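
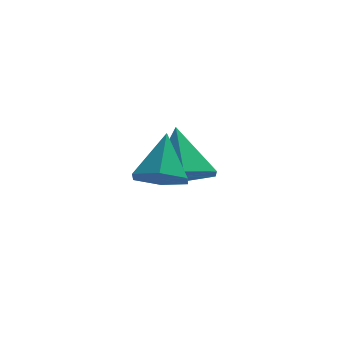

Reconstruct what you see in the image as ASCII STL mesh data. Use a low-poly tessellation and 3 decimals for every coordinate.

solid 
facet normal 0.121 -0.543 -0.831
outer loop
vertex 3.182 1.542 -3.001
vertex 2.232 1.915 -3.383
vertex 3.155 2.452 -3.6
endloop
endfacet
facet normal 0.831 0.323 0.454
outer loop
vertex 3.182 1.542 -3.001
vertex 3.155 2.452 -3.6
vertex 2.008 2.925 -1.837
endloop
endfacet
facet normal 0.121 -0.543 -0.831
outer loop
vertex 3.155 2.452 -3.6
vertex 2.232 1.915 -3.383
vertex 2.205 2.825 -3.982
endloop
endfacet
facet normal 0.369 0.929 -0.009
outer loop
vertex 3.155 2.452 -3.6
vertex 2.205 2.825 -3.982
vertex 2.008 2.925 -1.837
endloop
endfacet
facet normal 0.121 -0.543 -0.831
outer loop
vertex 2.205 2.825 -3.982
vertex 2.232 1.915 -3.383
vertex 1.282 2.288 -3.765
endloop
endfacet
facet normal -0.516 0.852 -0.087
outer loop
vertex 2.205 2.825 -3.982
vertex 1.282 2.288 -3.765
vertex 2.008 2.925 -1.837
endloop
endfacet
facet normal 0.120 -0.544 -0.830
outer loop
vertex 1.282 2.288 -3.765
vertex 2.232 1.915 -3.383
vertex 1.309 1.378 -3.165
endloop
endfacet
facet normal -0.940 0.169 0.298
outer loop
vertex 1.282 2.288 -3.765
vertex 1.309 1.378 -3.165
vertex 2.008 2.925 -1.837
endloop
endfacet
facet normal 0.120 -0.544 -0.830
outer loop
vertex 1.309 1.378 -3.165
vertex 2.232 1.915 -3.383
vertex 2.259 1.005 -2.783
endloop
endfacet
facet normal -0.478 -0.438 0.762
outer loop
vertex 1.309 1.378 -3.165
vertex 2.259 1.005 -2.783
vertex 2.008 2.925 -1.837
endloop
endfacet
facet normal 0.120 -0.544 -0.830
outer loop
vertex 2.259 1.005 -2.783
vertex 2.232 1.915 -3.383
vertex 3.182 1.542 -3.001
endloop
endfacet
facet normal 0.408 -0.360 0.839
outer loop
vertex 2.259 1.005 -2.783
vertex 3.182 1.542 -3.001
vertex 2.008 2.925 -1.837
endloop
endfacet
facet normal -0.095 -0.605 -0.790
outer loop
vertex 2.396 -1.387 -1.984
vertex 1.663 -1.006 -2.188
vertex 2.397 -0.712 -2.501
endloop
endfacet
facet normal 0.947 0.195 0.257
outer loop
vertex 2.396 -1.387 -1.984
vertex 2.397 -0.712 -2.501
vertex 1.817 -0.014 -0.892
endloop
endfacet
facet normal -0.095 -0.605 -0.790
outer loop
vertex 2.397 -0.712 -2.501
vertex 1.663 -1.006 -2.188
vertex 1.665 -0.331 -2.705
endloop
endfacet
facet normal 0.494 0.848 -0.190
outer loop
vertex 2.397 -0.712 -2.501
vertex 1.665 -0.331 -2.705
vertex 1.817 -0.014 -0.892
endloop
endfacet
facet normal -0.093 -0.605 -0.791
outer loop
vertex 1.665 -0.331 -2.705
vertex 1.663 -1.006 -2.188
vertex 0.931 -0.626 -2.393
endloop
endfacet
facet normal -0.415 0.902 -0.123
outer loop
vertex 1.665 -0.331 -2.705
vertex 0.931 -0.626 -2.393
vertex 1.817 -0.014 -0.892
endloop
endfacet
facet normal -0.093 -0.605 -0.791
outer loop
vertex 0.931 -0.626 -2.393
vertex 1.663 -1.006 -2.188
vertex 0.93 -1.301 -1.876
endloop
endfacet
facet normal -0.870 0.301 0.391
outer loop
vertex 0.931 -0.626 -2.393
vertex 0.93 -1.301 -1.876
vertex 1.817 -0.014 -0.892
endloop
endfacet
facet normal -0.093 -0.605 -0.791
outer loop
vertex 0.93 -1.301 -1.876
vertex 1.663 -1.006 -2.188
vertex 1.662 -1.681 -1.671
endloop
endfacet
facet normal -0.418 -0.353 0.837
outer loop
vertex 0.93 -1.301 -1.876
vertex 1.662 -1.681 -1.671
vertex 1.817 -0.014 -0.892
endloop
endfacet
facet normal -0.095 -0.605 -0.790
outer loop
vertex 1.662 -1.681 -1.671
vertex 1.663 -1.006 -2.188
vertex 2.396 -1.387 -1.984
endloop
endfacet
facet normal 0.491 -0.406 0.771
outer loop
vertex 1.662 -1.681 -1.671
vertex 2.396 -1.387 -1.984
vertex 1.817 -0.014 -0.892
endloop
endfacet

endsolid


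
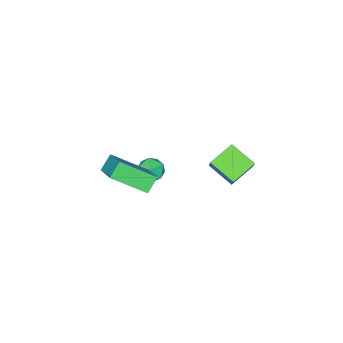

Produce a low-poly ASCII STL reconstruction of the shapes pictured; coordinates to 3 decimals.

solid 
facet normal -0.084 0.313 0.946
outer loop
vertex 1.157 2.18 -0.399
vertex 1.423 1.547 -0.166
vertex 1.872 2.099 -0.309
endloop
endfacet
facet normal 0.034 0.862 0.505
outer loop
vertex 1.157 2.18 -0.399
vertex 1.872 2.099 -0.309
vertex 1.618 2.45 -0.891
endloop
endfacet
facet normal -0.489 0.872 0.020
outer loop
vertex 1.157 2.18 -0.399
vertex 1.618 2.45 -0.891
vertex 1.012 2.115 -1.107
endloop
endfacet
facet normal -0.930 0.330 0.160
outer loop
vertex 1.157 2.18 -0.399
vertex 1.012 2.115 -1.107
vertex 0.891 1.557 -0.659
endloop
endfacet
facet normal -0.680 -0.016 0.733
outer loop
vertex 1.157 2.18 -0.399
vertex 0.891 1.557 -0.659
vertex 1.423 1.547 -0.166
endloop
endfacet
facet normal 0.650 0.742 0.164
outer loop
vertex 1.618 2.45 -0.891
vertex 1.872 2.099 -0.309
vertex 2.169 1.983 -0.961
endloop
endfacet
facet normal 0.458 -0.146 0.877
outer loop
vertex 1.872 2.099 -0.309
vertex 1.423 1.547 -0.166
vertex 2.048 1.425 -0.513
endloop
endfacet
facet normal -0.507 -0.678 0.533
outer loop
vertex 1.423 1.547 -0.166
vertex 0.891 1.557 -0.659
vertex 1.442 1.09 -0.729
endloop
endfacet
facet normal -0.911 -0.119 -0.394
outer loop
vertex 0.891 1.557 -0.659
vertex 1.012 2.115 -1.107
vertex 1.188 1.441 -1.311
endloop
endfacet
facet normal -0.197 0.758 -0.622
outer loop
vertex 1.012 2.115 -1.107
vertex 1.618 2.45 -0.891
vertex 1.637 1.993 -1.454
endloop
endfacet
facet normal 0.930 -0.330 -0.160
outer loop
vertex 1.903 1.36 -1.221
vertex 2.169 1.983 -0.961
vertex 2.048 1.425 -0.513
endloop
endfacet
facet normal 0.489 -0.872 -0.020
outer loop
vertex 1.903 1.36 -1.221
vertex 2.048 1.425 -0.513
vertex 1.442 1.09 -0.729
endloop
endfacet
facet normal -0.034 -0.862 -0.505
outer loop
vertex 1.903 1.36 -1.221
vertex 1.442 1.09 -0.729
vertex 1.188 1.441 -1.311
endloop
endfacet
facet normal 0.084 -0.313 -0.946
outer loop
vertex 1.903 1.36 -1.221
vertex 1.188 1.441 -1.311
vertex 1.637 1.993 -1.454
endloop
endfacet
facet normal 0.680 0.016 -0.733
outer loop
vertex 1.903 1.36 -1.221
vertex 1.637 1.993 -1.454
vertex 2.169 1.983 -0.961
endloop
endfacet
facet normal 0.911 0.119 0.394
outer loop
vertex 2.048 1.425 -0.513
vertex 2.169 1.983 -0.961
vertex 1.872 2.099 -0.309
endloop
endfacet
facet normal 0.197 -0.758 0.622
outer loop
vertex 1.442 1.09 -0.729
vertex 2.048 1.425 -0.513
vertex 1.423 1.547 -0.166
endloop
endfacet
facet normal -0.650 -0.742 -0.164
outer loop
vertex 1.188 1.441 -1.311
vertex 1.442 1.09 -0.729
vertex 0.891 1.557 -0.659
endloop
endfacet
facet normal -0.458 0.146 -0.877
outer loop
vertex 1.637 1.993 -1.454
vertex 1.188 1.441 -1.311
vertex 1.012 2.115 -1.107
endloop
endfacet
facet normal 0.507 0.678 -0.533
outer loop
vertex 2.169 1.983 -0.961
vertex 1.637 1.993 -1.454
vertex 1.618 2.45 -0.891
endloop
endfacet
facet normal -0.738 -0.063 0.672
outer loop
vertex 3.221 0.957 1.031
vertex 3.926 2.233 1.925
vertex 2.21 2.21 0.04
endloop
endfacet
facet normal -0.412 -0.746 -0.523
outer loop
vertex 2.874 2.267 -0.565
vertex 3.221 0.957 1.031
vertex 2.21 2.21 0.04
endloop
endfacet
facet normal -0.738 -0.063 0.672
outer loop
vertex 2.21 2.21 0.04
vertex 3.926 2.233 1.925
vertex 2.915 3.486 0.934
endloop
endfacet
facet normal -0.535 0.663 -0.524
outer loop
vertex 2.915 3.486 0.934
vertex 2.874 2.267 -0.565
vertex 2.21 2.21 0.04
endloop
endfacet
facet normal 0.535 -0.663 0.524
outer loop
vertex 3.221 0.957 1.031
vertex 4.59 2.29 1.32
vertex 3.926 2.233 1.925
endloop
endfacet
facet normal -0.412 -0.746 -0.523
outer loop
vertex 3.885 1.014 0.426
vertex 3.221 0.957 1.031
vertex 2.874 2.267 -0.565
endloop
endfacet
facet normal 0.535 -0.663 0.524
outer loop
vertex 3.885 1.014 0.426
vertex 4.59 2.29 1.32
vertex 3.221 0.957 1.031
endloop
endfacet
facet normal 0.412 0.746 0.523
outer loop
vertex 3.926 2.233 1.925
vertex 4.59 2.29 1.32
vertex 2.915 3.486 0.934
endloop
endfacet
facet normal -0.535 0.663 -0.524
outer loop
vertex 3.579 3.543 0.329
vertex 2.874 2.267 -0.565
vertex 2.915 3.486 0.934
endloop
endfacet
facet normal 0.412 0.746 0.523
outer loop
vertex 2.915 3.486 0.934
vertex 4.59 2.29 1.32
vertex 3.579 3.543 0.329
endloop
endfacet
facet normal 0.738 0.063 -0.672
outer loop
vertex 3.579 3.543 0.329
vertex 3.885 1.014 0.426
vertex 2.874 2.267 -0.565
endloop
endfacet
facet normal 0.738 0.063 -0.672
outer loop
vertex 4.59 2.29 1.32
vertex 3.885 1.014 0.426
vertex 3.579 3.543 0.329
endloop
endfacet
facet normal -0.377 -0.428 -0.821
outer loop
vertex -2.707 2.707 -1.648
vertex -2.814 4.009 -2.278
vertex -1.424 2.564 -2.163
endloop
endfacet
facet normal 0.074 -0.898 0.434
outer loop
vertex -1.066 2.971 -1.382
vertex -2.707 2.707 -1.648
vertex -1.424 2.564 -2.163
endloop
endfacet
facet normal -0.377 -0.428 -0.822
outer loop
vertex -1.424 2.564 -2.163
vertex -2.814 4.009 -2.278
vertex -1.531 3.866 -2.792
endloop
endfacet
facet normal 0.923 -0.103 -0.370
outer loop
vertex -1.531 3.866 -2.792
vertex -1.066 2.971 -1.382
vertex -1.424 2.564 -2.163
endloop
endfacet
facet normal -0.923 0.103 0.370
outer loop
vertex -2.707 2.707 -1.648
vertex -2.456 4.416 -1.497
vertex -2.814 4.009 -2.278
endloop
endfacet
facet normal 0.074 -0.898 0.434
outer loop
vertex -2.349 3.114 -0.868
vertex -2.707 2.707 -1.648
vertex -1.066 2.971 -1.382
endloop
endfacet
facet normal -0.923 0.103 0.370
outer loop
vertex -2.349 3.114 -0.868
vertex -2.456 4.416 -1.497
vertex -2.707 2.707 -1.648
endloop
endfacet
facet normal -0.074 0.898 -0.434
outer loop
vertex -2.814 4.009 -2.278
vertex -2.456 4.416 -1.497
vertex -1.531 3.866 -2.792
endloop
endfacet
facet normal 0.923 -0.103 -0.370
outer loop
vertex -1.173 4.273 -2.012
vertex -1.066 2.971 -1.382
vertex -1.531 3.866 -2.792
endloop
endfacet
facet normal -0.074 0.898 -0.434
outer loop
vertex -1.531 3.866 -2.792
vertex -2.456 4.416 -1.497
vertex -1.173 4.273 -2.012
endloop
endfacet
facet normal 0.377 0.428 0.821
outer loop
vertex -1.173 4.273 -2.012
vertex -2.349 3.114 -0.868
vertex -1.066 2.971 -1.382
endloop
endfacet
facet normal 0.377 0.428 0.821
outer loop
vertex -2.456 4.416 -1.497
vertex -2.349 3.114 -0.868
vertex -1.173 4.273 -2.012
endloop
endfacet

endsolid


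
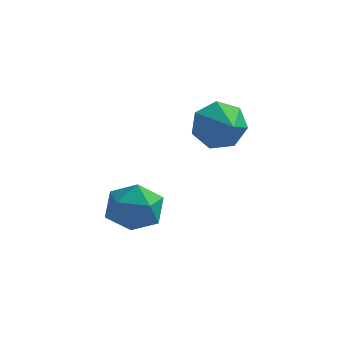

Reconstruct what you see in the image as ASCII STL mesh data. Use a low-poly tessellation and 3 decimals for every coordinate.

solid 
facet normal -0.605 0.726 -0.328
outer loop
vertex 0.815 0.953 -1.973
vertex 0.311 0.923 -1.11
vertex 1.107 1.479 -1.348
endloop
endfacet
facet normal 0.940 -0.169 -0.297
outer loop
vertex 0.815 0.953 -1.973
vertex 1.107 1.479 -1.348
vertex 1.049 0.037 -0.71
endloop
endfacet
facet normal -0.605 0.725 -0.328
outer loop
vertex 1.107 1.479 -1.348
vertex 0.311 0.923 -1.11
vertex 0.799 1.586 -0.544
endloop
endfacet
facet normal 0.933 0.114 0.342
outer loop
vertex 1.107 1.479 -1.348
vertex 0.799 1.586 -0.544
vertex 1.049 0.037 -0.71
endloop
endfacet
facet normal -0.605 0.725 -0.328
outer loop
vertex 0.799 1.586 -0.544
vertex 0.311 0.923 -1.11
vertex 0.124 1.194 -0.166
endloop
endfacet
facet normal 0.494 -0.013 0.869
outer loop
vertex 0.799 1.586 -0.544
vertex 0.124 1.194 -0.166
vertex 1.049 0.037 -0.71
endloop
endfacet
facet normal -0.605 0.725 -0.328
outer loop
vertex 0.124 1.194 -0.166
vertex 0.311 0.923 -1.11
vertex -0.411 0.597 -0.499
endloop
endfacet
facet normal -0.046 -0.455 0.889
outer loop
vertex 0.124 1.194 -0.166
vertex -0.411 0.597 -0.499
vertex 1.049 0.037 -0.71
endloop
endfacet
facet normal -0.605 0.725 -0.328
outer loop
vertex -0.411 0.597 -0.499
vertex 0.311 0.923 -1.11
vertex -0.402 0.245 -1.293
endloop
endfacet
facet normal -0.281 -0.878 0.386
outer loop
vertex -0.411 0.597 -0.499
vertex -0.402 0.245 -1.293
vertex 1.049 0.037 -0.71
endloop
endfacet
facet normal -0.605 0.725 -0.328
outer loop
vertex -0.402 0.245 -1.293
vertex 0.311 0.923 -1.11
vertex 0.144 0.404 -1.949
endloop
endfacet
facet normal -0.033 -0.965 -0.261
outer loop
vertex -0.402 0.245 -1.293
vertex 0.144 0.404 -1.949
vertex 1.049 0.037 -0.71
endloop
endfacet
facet normal -0.605 0.725 -0.328
outer loop
vertex 0.144 0.404 -1.949
vertex 0.311 0.923 -1.11
vertex 0.815 0.953 -1.973
endloop
endfacet
facet normal 0.510 -0.648 -0.565
outer loop
vertex 0.144 0.404 -1.949
vertex 0.815 0.953 -1.973
vertex 1.049 0.037 -0.71
endloop
endfacet
facet normal -0.991 0.080 -0.109
outer loop
vertex -1.995 -2.252 -3.733
vertex -2.089 -3.273 -3.624
vertex -2.131 -2.66 -2.797
endloop
endfacet
facet normal -0.719 0.669 0.187
outer loop
vertex -1.995 -2.252 -3.733
vertex -2.131 -2.66 -2.797
vertex -1.454 -1.895 -2.933
endloop
endfacet
facet normal -0.233 0.937 -0.261
outer loop
vertex -1.995 -2.252 -3.733
vertex -1.454 -1.895 -2.933
vertex -0.994 -2.034 -3.844
endloop
endfacet
facet normal -0.204 0.512 -0.834
outer loop
vertex -1.995 -2.252 -3.733
vertex -0.994 -2.034 -3.844
vertex -1.387 -2.886 -4.271
endloop
endfacet
facet normal -0.673 -0.017 -0.740
outer loop
vertex -1.995 -2.252 -3.733
vertex -1.387 -2.886 -4.271
vertex -2.089 -3.273 -3.624
endloop
endfacet
facet normal -0.384 0.480 0.789
outer loop
vertex -1.454 -1.895 -2.933
vertex -2.131 -2.66 -2.797
vertex -1.213 -2.694 -2.329
endloop
endfacet
facet normal -0.824 -0.474 0.310
outer loop
vertex -2.131 -2.66 -2.797
vertex -2.089 -3.273 -3.624
vertex -1.606 -3.546 -2.756
endloop
endfacet
facet normal -0.308 -0.631 -0.712
outer loop
vertex -2.089 -3.273 -3.624
vertex -1.387 -2.886 -4.271
vertex -1.146 -3.685 -3.667
endloop
endfacet
facet normal 0.449 0.226 -0.864
outer loop
vertex -1.387 -2.886 -4.271
vertex -0.994 -2.034 -3.844
vertex -0.469 -2.92 -3.803
endloop
endfacet
facet normal 0.402 0.913 0.064
outer loop
vertex -0.994 -2.034 -3.844
vertex -1.454 -1.895 -2.933
vertex -0.511 -2.307 -2.976
endloop
endfacet
facet normal 0.204 -0.512 0.834
outer loop
vertex -0.605 -3.328 -2.867
vertex -1.213 -2.694 -2.329
vertex -1.606 -3.546 -2.756
endloop
endfacet
facet normal 0.233 -0.937 0.261
outer loop
vertex -0.605 -3.328 -2.867
vertex -1.606 -3.546 -2.756
vertex -1.146 -3.685 -3.667
endloop
endfacet
facet normal 0.719 -0.669 -0.187
outer loop
vertex -0.605 -3.328 -2.867
vertex -1.146 -3.685 -3.667
vertex -0.469 -2.92 -3.803
endloop
endfacet
facet normal 0.991 -0.080 0.109
outer loop
vertex -0.605 -3.328 -2.867
vertex -0.469 -2.92 -3.803
vertex -0.511 -2.307 -2.976
endloop
endfacet
facet normal 0.673 0.017 0.740
outer loop
vertex -0.605 -3.328 -2.867
vertex -0.511 -2.307 -2.976
vertex -1.213 -2.694 -2.329
endloop
endfacet
facet normal -0.449 -0.226 0.864
outer loop
vertex -1.606 -3.546 -2.756
vertex -1.213 -2.694 -2.329
vertex -2.131 -2.66 -2.797
endloop
endfacet
facet normal -0.402 -0.913 -0.064
outer loop
vertex -1.146 -3.685 -3.667
vertex -1.606 -3.546 -2.756
vertex -2.089 -3.273 -3.624
endloop
endfacet
facet normal 0.384 -0.480 -0.789
outer loop
vertex -0.469 -2.92 -3.803
vertex -1.146 -3.685 -3.667
vertex -1.387 -2.886 -4.271
endloop
endfacet
facet normal 0.824 0.474 -0.310
outer loop
vertex -0.511 -2.307 -2.976
vertex -0.469 -2.92 -3.803
vertex -0.994 -2.034 -3.844
endloop
endfacet
facet normal 0.308 0.631 0.712
outer loop
vertex -1.213 -2.694 -2.329
vertex -0.511 -2.307 -2.976
vertex -1.454 -1.895 -2.933
endloop
endfacet

endsolid


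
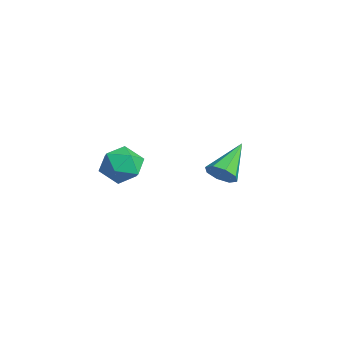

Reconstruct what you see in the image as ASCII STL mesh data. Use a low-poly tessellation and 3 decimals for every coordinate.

solid 
facet normal 0.519 -0.665 -0.538
outer loop
vertex 1.126 3.542 -0.802
vertex 0.495 3.158 -0.936
vertex 0.858 3.718 -1.278
endloop
endfacet
facet normal 0.506 0.862 0.033
outer loop
vertex 1.126 3.542 -0.802
vertex 0.858 3.718 -1.278
vertex -0.535 4.482 0.136
endloop
endfacet
facet normal 0.518 -0.665 -0.539
outer loop
vertex 0.858 3.718 -1.278
vertex 0.495 3.158 -0.936
vertex 0.378 3.567 -1.553
endloop
endfacet
facet normal -0.003 0.879 -0.478
outer loop
vertex 0.858 3.718 -1.278
vertex 0.378 3.567 -1.553
vertex -0.535 4.482 0.136
endloop
endfacet
facet normal 0.518 -0.664 -0.539
outer loop
vertex 0.378 3.567 -1.553
vertex 0.495 3.158 -0.936
vertex -0.034 3.176 -1.467
endloop
endfacet
facet normal -0.610 0.510 -0.606
outer loop
vertex 0.378 3.567 -1.553
vertex -0.034 3.176 -1.467
vertex -0.535 4.482 0.136
endloop
endfacet
facet normal 0.518 -0.665 -0.538
outer loop
vertex -0.034 3.176 -1.467
vertex 0.495 3.158 -0.936
vertex -0.135 2.775 -1.069
endloop
endfacet
facet normal -0.961 -0.031 -0.275
outer loop
vertex -0.034 3.176 -1.467
vertex -0.135 2.775 -1.069
vertex -0.535 4.482 0.136
endloop
endfacet
facet normal 0.518 -0.666 -0.537
outer loop
vertex -0.135 2.775 -1.069
vertex 0.495 3.158 -0.936
vertex 0.132 2.599 -0.593
endloop
endfacet
facet normal -0.848 -0.424 0.319
outer loop
vertex -0.135 2.775 -1.069
vertex 0.132 2.599 -0.593
vertex -0.535 4.482 0.136
endloop
endfacet
facet normal 0.517 -0.666 -0.538
outer loop
vertex 0.132 2.599 -0.593
vertex 0.495 3.158 -0.936
vertex 0.613 2.75 -0.318
endloop
endfacet
facet normal -0.337 -0.441 0.832
outer loop
vertex 0.132 2.599 -0.593
vertex 0.613 2.75 -0.318
vertex -0.535 4.482 0.136
endloop
endfacet
facet normal 0.519 -0.664 -0.538
outer loop
vertex 0.613 2.75 -0.318
vertex 0.495 3.158 -0.936
vertex 1.024 3.141 -0.404
endloop
endfacet
facet normal 0.270 -0.073 0.960
outer loop
vertex 0.613 2.75 -0.318
vertex 1.024 3.141 -0.404
vertex -0.535 4.482 0.136
endloop
endfacet
facet normal 0.519 -0.665 -0.537
outer loop
vertex 1.024 3.141 -0.404
vertex 0.495 3.158 -0.936
vertex 1.126 3.542 -0.802
endloop
endfacet
facet normal 0.620 0.467 0.630
outer loop
vertex 1.024 3.141 -0.404
vertex 1.126 3.542 -0.802
vertex -0.535 4.482 0.136
endloop
endfacet
facet normal -0.513 0.774 0.371
outer loop
vertex 0.417 -0.808 0.654
vertex 0.727 -1.043 1.574
vertex 1.264 -0.417 1.011
endloop
endfacet
facet normal -0.295 0.909 -0.295
outer loop
vertex 0.417 -0.808 0.654
vertex 1.264 -0.417 1.011
vertex 1.221 -0.738 0.066
endloop
endfacet
facet normal -0.563 0.403 -0.722
outer loop
vertex 0.417 -0.808 0.654
vertex 1.221 -0.738 0.066
vertex 0.657 -1.562 0.046
endloop
endfacet
facet normal -0.947 -0.044 -0.319
outer loop
vertex 0.417 -0.808 0.654
vertex 0.657 -1.562 0.046
vertex 0.352 -1.751 0.978
endloop
endfacet
facet normal -0.916 0.185 0.356
outer loop
vertex 0.417 -0.808 0.654
vertex 0.352 -1.751 0.978
vertex 0.727 -1.043 1.574
endloop
endfacet
facet normal 0.416 0.855 -0.309
outer loop
vertex 1.221 -0.738 0.066
vertex 1.264 -0.417 1.011
vertex 2.028 -0.929 0.622
endloop
endfacet
facet normal 0.063 0.637 0.768
outer loop
vertex 1.264 -0.417 1.011
vertex 0.727 -1.043 1.574
vertex 1.723 -1.118 1.554
endloop
endfacet
facet normal -0.588 -0.316 0.745
outer loop
vertex 0.727 -1.043 1.574
vertex 0.352 -1.751 0.978
vertex 1.159 -1.942 1.534
endloop
endfacet
facet normal -0.638 -0.687 -0.348
outer loop
vertex 0.352 -1.751 0.978
vertex 0.657 -1.562 0.046
vertex 1.116 -2.263 0.589
endloop
endfacet
facet normal -0.017 0.036 -0.999
outer loop
vertex 0.657 -1.562 0.046
vertex 1.221 -0.738 0.066
vertex 1.653 -1.637 0.026
endloop
endfacet
facet normal 0.947 0.044 0.319
outer loop
vertex 1.963 -1.872 0.946
vertex 2.028 -0.929 0.622
vertex 1.723 -1.118 1.554
endloop
endfacet
facet normal 0.563 -0.403 0.722
outer loop
vertex 1.963 -1.872 0.946
vertex 1.723 -1.118 1.554
vertex 1.159 -1.942 1.534
endloop
endfacet
facet normal 0.295 -0.909 0.295
outer loop
vertex 1.963 -1.872 0.946
vertex 1.159 -1.942 1.534
vertex 1.116 -2.263 0.589
endloop
endfacet
facet normal 0.513 -0.774 -0.371
outer loop
vertex 1.963 -1.872 0.946
vertex 1.116 -2.263 0.589
vertex 1.653 -1.637 0.026
endloop
endfacet
facet normal 0.916 -0.185 -0.356
outer loop
vertex 1.963 -1.872 0.946
vertex 1.653 -1.637 0.026
vertex 2.028 -0.929 0.622
endloop
endfacet
facet normal 0.638 0.687 0.348
outer loop
vertex 1.723 -1.118 1.554
vertex 2.028 -0.929 0.622
vertex 1.264 -0.417 1.011
endloop
endfacet
facet normal 0.017 -0.036 0.999
outer loop
vertex 1.159 -1.942 1.534
vertex 1.723 -1.118 1.554
vertex 0.727 -1.043 1.574
endloop
endfacet
facet normal -0.416 -0.855 0.309
outer loop
vertex 1.116 -2.263 0.589
vertex 1.159 -1.942 1.534
vertex 0.352 -1.751 0.978
endloop
endfacet
facet normal -0.063 -0.637 -0.768
outer loop
vertex 1.653 -1.637 0.026
vertex 1.116 -2.263 0.589
vertex 0.657 -1.562 0.046
endloop
endfacet
facet normal 0.588 0.316 -0.745
outer loop
vertex 2.028 -0.929 0.622
vertex 1.653 -1.637 0.026
vertex 1.221 -0.738 0.066
endloop
endfacet

endsolid


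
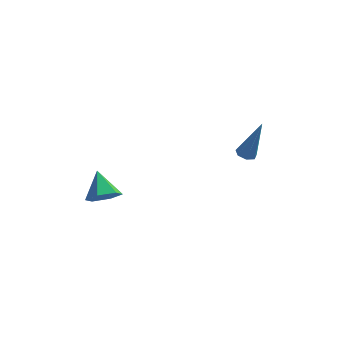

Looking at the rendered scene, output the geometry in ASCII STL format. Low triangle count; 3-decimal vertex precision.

solid 
facet normal 0.274 -0.712 -0.647
outer loop
vertex -2.037 -2.426 -0.728
vertex -2.578 -2.148 -1.263
vertex -1.822 -1.857 -1.263
endloop
endfacet
facet normal 0.704 0.327 0.631
outer loop
vertex -2.037 -2.426 -0.728
vertex -1.822 -1.857 -1.263
vertex -2.962 -1.152 -0.357
endloop
endfacet
facet normal 0.274 -0.711 -0.647
outer loop
vertex -1.822 -1.857 -1.263
vertex -2.578 -2.148 -1.263
vertex -2.364 -1.579 -1.798
endloop
endfacet
facet normal 0.495 0.867 -0.051
outer loop
vertex -1.822 -1.857 -1.263
vertex -2.364 -1.579 -1.798
vertex -2.962 -1.152 -0.357
endloop
endfacet
facet normal 0.274 -0.711 -0.647
outer loop
vertex -2.364 -1.579 -1.798
vertex -2.578 -2.148 -1.263
vertex -3.12 -1.87 -1.798
endloop
endfacet
facet normal -0.331 0.859 -0.392
outer loop
vertex -2.364 -1.579 -1.798
vertex -3.12 -1.87 -1.798
vertex -2.962 -1.152 -0.357
endloop
endfacet
facet normal 0.273 -0.712 -0.647
outer loop
vertex -3.12 -1.87 -1.798
vertex -2.578 -2.148 -1.263
vertex -3.334 -2.439 -1.262
endloop
endfacet
facet normal -0.949 0.310 -0.050
outer loop
vertex -3.12 -1.87 -1.798
vertex -3.334 -2.439 -1.262
vertex -2.962 -1.152 -0.357
endloop
endfacet
facet normal 0.273 -0.712 -0.647
outer loop
vertex -3.334 -2.439 -1.262
vertex -2.578 -2.148 -1.263
vertex -2.793 -2.717 -0.728
endloop
endfacet
facet normal -0.741 -0.230 0.631
outer loop
vertex -3.334 -2.439 -1.262
vertex -2.793 -2.717 -0.728
vertex -2.962 -1.152 -0.357
endloop
endfacet
facet normal 0.274 -0.712 -0.647
outer loop
vertex -2.793 -2.717 -0.728
vertex -2.578 -2.148 -1.263
vertex -2.037 -2.426 -0.728
endloop
endfacet
facet normal 0.085 -0.221 0.972
outer loop
vertex -2.793 -2.717 -0.728
vertex -2.037 -2.426 -0.728
vertex -2.962 -1.152 -0.357
endloop
endfacet
facet normal -0.312 0.004 -0.950
outer loop
vertex 3.57 2.683 -2.174
vertex 3.184 2.975 -2.046
vertex 3.642 3.111 -2.196
endloop
endfacet
facet normal 0.980 -0.170 -0.106
outer loop
vertex 3.57 2.683 -2.174
vertex 3.642 3.111 -2.196
vertex 3.856 2.965 0.006
endloop
endfacet
facet normal -0.312 0.004 -0.950
outer loop
vertex 3.642 3.111 -2.196
vertex 3.184 2.975 -2.046
vertex 3.369 3.436 -2.105
endloop
endfacet
facet normal 0.761 0.648 -0.031
outer loop
vertex 3.642 3.111 -2.196
vertex 3.369 3.436 -2.105
vertex 3.856 2.965 0.006
endloop
endfacet
facet normal -0.312 0.003 -0.950
outer loop
vertex 3.369 3.436 -2.105
vertex 3.184 2.975 -2.046
vertex 2.957 3.414 -1.97
endloop
endfacet
facet normal 0.018 0.977 0.214
outer loop
vertex 3.369 3.436 -2.105
vertex 2.957 3.414 -1.97
vertex 3.856 2.965 0.006
endloop
endfacet
facet normal -0.310 0.004 -0.951
outer loop
vertex 2.957 3.414 -1.97
vertex 3.184 2.975 -2.046
vertex 2.716 3.061 -1.893
endloop
endfacet
facet normal -0.692 0.569 0.444
outer loop
vertex 2.957 3.414 -1.97
vertex 2.716 3.061 -1.893
vertex 3.856 2.965 0.006
endloop
endfacet
facet normal -0.310 0.003 -0.951
outer loop
vertex 2.716 3.061 -1.893
vertex 3.184 2.975 -2.046
vertex 2.828 2.644 -1.931
endloop
endfacet
facet normal -0.832 -0.268 0.486
outer loop
vertex 2.716 3.061 -1.893
vertex 2.828 2.644 -1.931
vertex 3.856 2.965 0.006
endloop
endfacet
facet normal -0.311 0.004 -0.950
outer loop
vertex 2.828 2.644 -1.931
vertex 3.184 2.975 -2.046
vertex 3.208 2.475 -2.056
endloop
endfacet
facet normal -0.300 -0.903 0.309
outer loop
vertex 2.828 2.644 -1.931
vertex 3.208 2.475 -2.056
vertex 3.856 2.965 0.006
endloop
endfacet
facet normal -0.312 0.004 -0.950
outer loop
vertex 3.208 2.475 -2.056
vertex 3.184 2.975 -2.046
vertex 3.57 2.683 -2.174
endloop
endfacet
facet normal 0.509 -0.860 0.045
outer loop
vertex 3.208 2.475 -2.056
vertex 3.57 2.683 -2.174
vertex 3.856 2.965 0.006
endloop
endfacet

endsolid


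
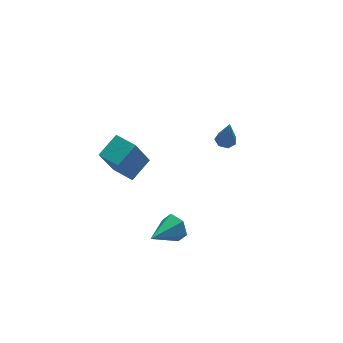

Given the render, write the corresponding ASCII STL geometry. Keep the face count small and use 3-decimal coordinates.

solid 
facet normal 0.847 0.457 -0.271
outer loop
vertex 0.289 -2.683 -2.373
vertex -0.051 -2.443 -3.032
vertex -0.086 -1.999 -2.392
endloop
endfacet
facet normal -0.113 -0.034 0.993
outer loop
vertex 0.289 -2.683 -2.373
vertex -0.086 -1.999 -2.392
vertex -1.449 -3.197 -2.588
endloop
endfacet
facet normal 0.847 0.457 -0.271
outer loop
vertex -0.086 -1.999 -2.392
vertex -0.051 -2.443 -3.032
vertex -0.426 -1.759 -3.051
endloop
endfacet
facet normal -0.602 0.598 0.529
outer loop
vertex -0.086 -1.999 -2.392
vertex -0.426 -1.759 -3.051
vertex -1.449 -3.197 -2.588
endloop
endfacet
facet normal 0.848 0.457 -0.270
outer loop
vertex -0.426 -1.759 -3.051
vertex -0.051 -2.443 -3.032
vertex -0.391 -2.202 -3.692
endloop
endfacet
facet normal -0.811 0.460 -0.362
outer loop
vertex -0.426 -1.759 -3.051
vertex -0.391 -2.202 -3.692
vertex -1.449 -3.197 -2.588
endloop
endfacet
facet normal 0.848 0.457 -0.270
outer loop
vertex -0.391 -2.202 -3.692
vertex -0.051 -2.443 -3.032
vertex -0.016 -2.886 -3.673
endloop
endfacet
facet normal -0.529 -0.312 -0.789
outer loop
vertex -0.391 -2.202 -3.692
vertex -0.016 -2.886 -3.673
vertex -1.449 -3.197 -2.588
endloop
endfacet
facet normal 0.847 0.458 -0.270
outer loop
vertex -0.016 -2.886 -3.673
vertex -0.051 -2.443 -3.032
vertex 0.324 -3.126 -3.014
endloop
endfacet
facet normal -0.040 -0.945 -0.324
outer loop
vertex -0.016 -2.886 -3.673
vertex 0.324 -3.126 -3.014
vertex -1.449 -3.197 -2.588
endloop
endfacet
facet normal 0.847 0.458 -0.270
outer loop
vertex 0.324 -3.126 -3.014
vertex -0.051 -2.443 -3.032
vertex 0.289 -2.683 -2.373
endloop
endfacet
facet normal 0.168 -0.807 0.567
outer loop
vertex 0.324 -3.126 -3.014
vertex 0.289 -2.683 -2.373
vertex -1.449 -3.197 -2.588
endloop
endfacet
facet normal -0.506 0.862 -0.044
outer loop
vertex -1.939 3.735 -3.039
vertex -0.833 4.415 -2.438
vertex -1.119 4.117 -4.979
endloop
endfacet
facet normal -0.773 -0.475 -0.420
outer loop
vertex -0.467 3.005 -4.922
vertex -1.939 3.735 -3.039
vertex -1.119 4.117 -4.979
endloop
endfacet
facet normal -0.505 0.862 -0.044
outer loop
vertex -1.119 4.117 -4.979
vertex -0.833 4.415 -2.438
vertex -0.014 4.796 -4.378
endloop
endfacet
facet normal 0.383 0.178 -0.906
outer loop
vertex -0.014 4.796 -4.378
vertex -0.467 3.005 -4.922
vertex -1.119 4.117 -4.979
endloop
endfacet
facet normal -0.383 -0.178 0.906
outer loop
vertex -1.939 3.735 -3.039
vertex -0.181 3.303 -2.381
vertex -0.833 4.415 -2.438
endloop
endfacet
facet normal -0.773 -0.476 -0.420
outer loop
vertex -1.286 2.624 -2.982
vertex -1.939 3.735 -3.039
vertex -0.467 3.005 -4.922
endloop
endfacet
facet normal -0.383 -0.179 0.906
outer loop
vertex -1.286 2.624 -2.982
vertex -0.181 3.303 -2.381
vertex -1.939 3.735 -3.039
endloop
endfacet
facet normal 0.773 0.475 0.420
outer loop
vertex -0.833 4.415 -2.438
vertex -0.181 3.303 -2.381
vertex -0.014 4.796 -4.378
endloop
endfacet
facet normal 0.383 0.178 -0.906
outer loop
vertex 0.639 3.685 -4.321
vertex -0.467 3.005 -4.922
vertex -0.014 4.796 -4.378
endloop
endfacet
facet normal 0.773 0.476 0.420
outer loop
vertex -0.014 4.796 -4.378
vertex -0.181 3.303 -2.381
vertex 0.639 3.685 -4.321
endloop
endfacet
facet normal 0.506 -0.862 0.044
outer loop
vertex 0.639 3.685 -4.321
vertex -1.286 2.624 -2.982
vertex -0.467 3.005 -4.922
endloop
endfacet
facet normal 0.506 -0.862 0.044
outer loop
vertex -0.181 3.303 -2.381
vertex -1.286 2.624 -2.982
vertex 0.639 3.685 -4.321
endloop
endfacet
facet normal -0.043 0.202 -0.978
outer loop
vertex 3.928 0.405 -0.67
vertex 3.546 0.775 -0.577
vertex 4.082 0.84 -0.587
endloop
endfacet
facet normal 0.916 -0.359 0.179
outer loop
vertex 3.928 0.405 -0.67
vertex 4.082 0.84 -0.587
vertex 3.614 0.445 1.017
endloop
endfacet
facet normal -0.043 0.203 -0.978
outer loop
vertex 4.082 0.84 -0.587
vertex 3.546 0.775 -0.577
vertex 3.833 1.226 -0.496
endloop
endfacet
facet normal 0.823 0.448 0.350
outer loop
vertex 4.082 0.84 -0.587
vertex 3.833 1.226 -0.496
vertex 3.614 0.445 1.017
endloop
endfacet
facet normal -0.041 0.202 -0.979
outer loop
vertex 3.833 1.226 -0.496
vertex 3.546 0.775 -0.577
vertex 3.368 1.273 -0.467
endloop
endfacet
facet normal 0.118 0.875 0.469
outer loop
vertex 3.833 1.226 -0.496
vertex 3.368 1.273 -0.467
vertex 3.614 0.445 1.017
endloop
endfacet
facet normal -0.040 0.202 -0.979
outer loop
vertex 3.368 1.273 -0.467
vertex 3.546 0.775 -0.577
vertex 3.037 0.945 -0.521
endloop
endfacet
facet normal -0.666 0.599 0.445
outer loop
vertex 3.368 1.273 -0.467
vertex 3.037 0.945 -0.521
vertex 3.614 0.445 1.017
endloop
endfacet
facet normal -0.040 0.202 -0.979
outer loop
vertex 3.037 0.945 -0.521
vertex 3.546 0.775 -0.577
vertex 3.09 0.49 -0.617
endloop
endfacet
facet normal -0.939 -0.172 0.297
outer loop
vertex 3.037 0.945 -0.521
vertex 3.09 0.49 -0.617
vertex 3.614 0.445 1.017
endloop
endfacet
facet normal -0.042 0.204 -0.978
outer loop
vertex 3.09 0.49 -0.617
vertex 3.546 0.775 -0.577
vertex 3.486 0.249 -0.684
endloop
endfacet
facet normal -0.498 -0.856 0.136
outer loop
vertex 3.09 0.49 -0.617
vertex 3.486 0.249 -0.684
vertex 3.614 0.445 1.017
endloop
endfacet
facet normal -0.041 0.204 -0.978
outer loop
vertex 3.486 0.249 -0.684
vertex 3.546 0.775 -0.577
vertex 3.928 0.405 -0.67
endloop
endfacet
facet normal 0.329 -0.941 0.084
outer loop
vertex 3.486 0.249 -0.684
vertex 3.928 0.405 -0.67
vertex 3.614 0.445 1.017
endloop
endfacet

endsolid


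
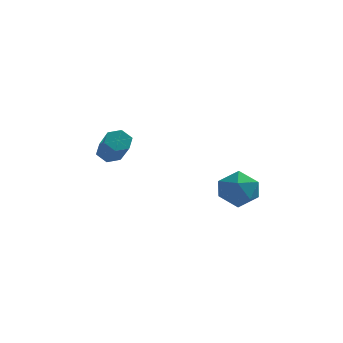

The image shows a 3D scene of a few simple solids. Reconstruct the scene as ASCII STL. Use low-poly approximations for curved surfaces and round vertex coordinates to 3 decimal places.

solid 
facet normal -0.970 0.221 0.099
outer loop
vertex 2.271 -3.635 -1.162
vertex 2.305 -3.94 -0.145
vertex 2.509 -2.93 -0.405
endloop
endfacet
facet normal -0.661 0.641 -0.389
outer loop
vertex 2.271 -3.635 -1.162
vertex 2.509 -2.93 -0.405
vertex 3.048 -2.93 -1.32
endloop
endfacet
facet normal -0.384 0.223 -0.896
outer loop
vertex 2.271 -3.635 -1.162
vertex 3.048 -2.93 -1.32
vertex 3.177 -3.938 -1.626
endloop
endfacet
facet normal -0.522 -0.455 -0.722
outer loop
vertex 2.271 -3.635 -1.162
vertex 3.177 -3.938 -1.626
vertex 2.717 -4.563 -0.9
endloop
endfacet
facet normal -0.884 -0.455 -0.107
outer loop
vertex 2.271 -3.635 -1.162
vertex 2.717 -4.563 -0.9
vertex 2.305 -3.94 -0.145
endloop
endfacet
facet normal -0.125 0.990 -0.073
outer loop
vertex 3.048 -2.93 -1.32
vertex 2.509 -2.93 -0.405
vertex 3.563 -2.797 -0.4
endloop
endfacet
facet normal -0.625 0.311 0.717
outer loop
vertex 2.509 -2.93 -0.405
vertex 2.305 -3.94 -0.145
vertex 3.103 -3.422 0.326
endloop
endfacet
facet normal -0.484 -0.786 0.385
outer loop
vertex 2.305 -3.94 -0.145
vertex 2.717 -4.563 -0.9
vertex 3.232 -4.43 0.02
endloop
endfacet
facet normal 0.102 -0.785 -0.611
outer loop
vertex 2.717 -4.563 -0.9
vertex 3.177 -3.938 -1.626
vertex 3.771 -4.43 -0.895
endloop
endfacet
facet normal 0.324 0.313 -0.893
outer loop
vertex 3.177 -3.938 -1.626
vertex 3.048 -2.93 -1.32
vertex 3.975 -3.42 -1.155
endloop
endfacet
facet normal 0.522 0.455 0.722
outer loop
vertex 4.009 -3.725 -0.138
vertex 3.563 -2.797 -0.4
vertex 3.103 -3.422 0.326
endloop
endfacet
facet normal 0.384 -0.223 0.896
outer loop
vertex 4.009 -3.725 -0.138
vertex 3.103 -3.422 0.326
vertex 3.232 -4.43 0.02
endloop
endfacet
facet normal 0.661 -0.641 0.389
outer loop
vertex 4.009 -3.725 -0.138
vertex 3.232 -4.43 0.02
vertex 3.771 -4.43 -0.895
endloop
endfacet
facet normal 0.970 -0.221 -0.099
outer loop
vertex 4.009 -3.725 -0.138
vertex 3.771 -4.43 -0.895
vertex 3.975 -3.42 -1.155
endloop
endfacet
facet normal 0.884 0.455 0.107
outer loop
vertex 4.009 -3.725 -0.138
vertex 3.975 -3.42 -1.155
vertex 3.563 -2.797 -0.4
endloop
endfacet
facet normal -0.102 0.785 0.611
outer loop
vertex 3.103 -3.422 0.326
vertex 3.563 -2.797 -0.4
vertex 2.509 -2.93 -0.405
endloop
endfacet
facet normal -0.324 -0.313 0.893
outer loop
vertex 3.232 -4.43 0.02
vertex 3.103 -3.422 0.326
vertex 2.305 -3.94 -0.145
endloop
endfacet
facet normal 0.125 -0.990 0.073
outer loop
vertex 3.771 -4.43 -0.895
vertex 3.232 -4.43 0.02
vertex 2.717 -4.563 -0.9
endloop
endfacet
facet normal 0.625 -0.311 -0.717
outer loop
vertex 3.975 -3.42 -1.155
vertex 3.771 -4.43 -0.895
vertex 3.177 -3.938 -1.626
endloop
endfacet
facet normal 0.484 0.786 -0.385
outer loop
vertex 3.563 -2.797 -0.4
vertex 3.975 -3.42 -1.155
vertex 3.048 -2.93 -1.32
endloop
endfacet
facet normal -0.374 0.656 -0.655
outer loop
vertex -2.155 -3.155 0.451
vertex -2.652 -3.049 0.841
vertex -2.123 -2.694 0.894
endloop
endfacet
facet normal 0.926 0.226 -0.302
outer loop
vertex -2.155 -3.155 0.451
vertex -2.123 -2.694 0.894
vertex -1.471 -4.356 1.65
endloop
endfacet
facet normal 0.926 0.225 -0.303
outer loop
vertex -1.471 -4.356 1.65
vertex -2.123 -2.694 0.894
vertex -1.438 -3.895 2.093
endloop
endfacet
facet normal 0.374 -0.656 0.655
outer loop
vertex -1.471 -4.356 1.65
vertex -1.438 -3.895 2.093
vertex -1.968 -4.251 2.039
endloop
endfacet
facet normal -0.375 0.656 -0.655
outer loop
vertex -2.123 -2.694 0.894
vertex -2.652 -3.049 0.841
vertex -2.62 -2.589 1.284
endloop
endfacet
facet normal 0.507 0.736 0.448
outer loop
vertex -2.123 -2.694 0.894
vertex -2.62 -2.589 1.284
vertex -1.438 -3.895 2.093
endloop
endfacet
facet normal 0.507 0.736 0.449
outer loop
vertex -1.438 -3.895 2.093
vertex -2.62 -2.589 1.284
vertex -1.935 -3.79 2.482
endloop
endfacet
facet normal 0.374 -0.656 0.655
outer loop
vertex -1.438 -3.895 2.093
vertex -1.935 -3.79 2.482
vertex -1.968 -4.251 2.039
endloop
endfacet
facet normal -0.374 0.657 -0.655
outer loop
vertex -2.62 -2.589 1.284
vertex -2.652 -3.049 0.841
vertex -3.149 -2.944 1.23
endloop
endfacet
facet normal -0.419 0.510 0.751
outer loop
vertex -2.62 -2.589 1.284
vertex -3.149 -2.944 1.23
vertex -1.935 -3.79 2.482
endloop
endfacet
facet normal -0.418 0.512 0.751
outer loop
vertex -1.935 -3.79 2.482
vertex -3.149 -2.944 1.23
vertex -2.465 -4.145 2.429
endloop
endfacet
facet normal 0.374 -0.656 0.655
outer loop
vertex -1.935 -3.79 2.482
vertex -2.465 -4.145 2.429
vertex -1.968 -4.251 2.039
endloop
endfacet
facet normal -0.374 0.656 -0.655
outer loop
vertex -3.149 -2.944 1.23
vertex -2.652 -3.049 0.841
vertex -3.182 -3.405 0.787
endloop
endfacet
facet normal -0.926 -0.225 0.303
outer loop
vertex -3.149 -2.944 1.23
vertex -3.182 -3.405 0.787
vertex -2.465 -4.145 2.429
endloop
endfacet
facet normal -0.926 -0.226 0.302
outer loop
vertex -2.465 -4.145 2.429
vertex -3.182 -3.405 0.787
vertex -2.497 -4.606 1.986
endloop
endfacet
facet normal 0.374 -0.656 0.655
outer loop
vertex -2.465 -4.145 2.429
vertex -2.497 -4.606 1.986
vertex -1.968 -4.251 2.039
endloop
endfacet
facet normal -0.374 0.656 -0.655
outer loop
vertex -3.182 -3.405 0.787
vertex -2.652 -3.049 0.841
vertex -2.685 -3.51 0.398
endloop
endfacet
facet normal -0.507 -0.736 -0.448
outer loop
vertex -3.182 -3.405 0.787
vertex -2.685 -3.51 0.398
vertex -2.497 -4.606 1.986
endloop
endfacet
facet normal -0.507 -0.736 -0.448
outer loop
vertex -2.497 -4.606 1.986
vertex -2.685 -3.51 0.398
vertex -2.0 -4.711 1.596
endloop
endfacet
facet normal 0.375 -0.656 0.655
outer loop
vertex -2.497 -4.606 1.986
vertex -2.0 -4.711 1.596
vertex -1.968 -4.251 2.039
endloop
endfacet
facet normal -0.374 0.656 -0.655
outer loop
vertex -2.685 -3.51 0.398
vertex -2.652 -3.049 0.841
vertex -2.155 -3.155 0.451
endloop
endfacet
facet normal 0.418 -0.511 -0.751
outer loop
vertex -2.685 -3.51 0.398
vertex -2.155 -3.155 0.451
vertex -2.0 -4.711 1.596
endloop
endfacet
facet normal 0.419 -0.511 -0.751
outer loop
vertex -2.0 -4.711 1.596
vertex -2.155 -3.155 0.451
vertex -1.471 -4.356 1.65
endloop
endfacet
facet normal 0.374 -0.657 0.655
outer loop
vertex -2.0 -4.711 1.596
vertex -1.471 -4.356 1.65
vertex -1.968 -4.251 2.039
endloop
endfacet

endsolid


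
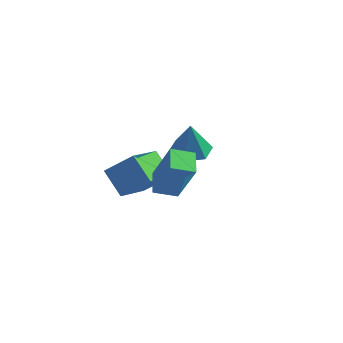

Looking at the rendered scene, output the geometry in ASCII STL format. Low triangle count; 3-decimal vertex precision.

solid 
facet normal -0.722 -0.292 -0.627
outer loop
vertex -0.919 -3.183 -3.709
vertex -1.264 -1.835 -3.939
vertex -0.084 -3.137 -4.691
endloop
endfacet
facet normal 0.245 -0.956 0.163
outer loop
vertex 0.984 -2.705 -3.761
vertex -0.919 -3.183 -3.709
vertex -0.084 -3.137 -4.691
endloop
endfacet
facet normal -0.721 -0.291 -0.628
outer loop
vertex -0.084 -3.137 -4.691
vertex -1.264 -1.835 -3.939
vertex -0.428 -1.789 -4.92
endloop
endfacet
facet normal 0.648 0.036 -0.761
outer loop
vertex -0.428 -1.789 -4.92
vertex 0.984 -2.705 -3.761
vertex -0.084 -3.137 -4.691
endloop
endfacet
facet normal -0.648 -0.036 0.761
outer loop
vertex -0.919 -3.183 -3.709
vertex -0.196 -1.403 -3.009
vertex -1.264 -1.835 -3.939
endloop
endfacet
facet normal 0.245 -0.956 0.164
outer loop
vertex 0.148 -2.751 -2.78
vertex -0.919 -3.183 -3.709
vertex 0.984 -2.705 -3.761
endloop
endfacet
facet normal -0.648 -0.036 0.761
outer loop
vertex 0.148 -2.751 -2.78
vertex -0.196 -1.403 -3.009
vertex -0.919 -3.183 -3.709
endloop
endfacet
facet normal -0.244 0.956 -0.163
outer loop
vertex -1.264 -1.835 -3.939
vertex -0.196 -1.403 -3.009
vertex -0.428 -1.789 -4.92
endloop
endfacet
facet normal 0.648 0.036 -0.761
outer loop
vertex 0.639 -1.357 -3.991
vertex 0.984 -2.705 -3.761
vertex -0.428 -1.789 -4.92
endloop
endfacet
facet normal -0.245 0.956 -0.163
outer loop
vertex -0.428 -1.789 -4.92
vertex -0.196 -1.403 -3.009
vertex 0.639 -1.357 -3.991
endloop
endfacet
facet normal 0.721 0.292 0.628
outer loop
vertex 0.639 -1.357 -3.991
vertex 0.148 -2.751 -2.78
vertex 0.984 -2.705 -3.761
endloop
endfacet
facet normal 0.722 0.291 0.628
outer loop
vertex -0.196 -1.403 -3.009
vertex 0.148 -2.751 -2.78
vertex 0.639 -1.357 -3.991
endloop
endfacet
facet normal -0.504 -0.818 0.279
outer loop
vertex 3.362 -3.915 -1.199
vertex 2.336 -3.782 -2.66
vertex 4.021 -4.497 -1.715
endloop
endfacet
facet normal 0.573 -0.075 0.816
outer loop
vertex 4.464 -3.778 -1.96
vertex 3.362 -3.915 -1.199
vertex 4.021 -4.497 -1.715
endloop
endfacet
facet normal -0.504 -0.817 0.279
outer loop
vertex 4.021 -4.497 -1.715
vertex 2.336 -3.782 -2.66
vertex 2.996 -4.365 -3.176
endloop
endfacet
facet normal 0.647 -0.571 -0.505
outer loop
vertex 2.996 -4.365 -3.176
vertex 4.464 -3.778 -1.96
vertex 4.021 -4.497 -1.715
endloop
endfacet
facet normal -0.647 0.571 0.506
outer loop
vertex 3.362 -3.915 -1.199
vertex 2.779 -3.063 -2.905
vertex 2.336 -3.782 -2.66
endloop
endfacet
facet normal 0.573 -0.074 0.816
outer loop
vertex 3.804 -3.195 -1.444
vertex 3.362 -3.915 -1.199
vertex 4.464 -3.778 -1.96
endloop
endfacet
facet normal -0.648 0.570 0.506
outer loop
vertex 3.804 -3.195 -1.444
vertex 2.779 -3.063 -2.905
vertex 3.362 -3.915 -1.199
endloop
endfacet
facet normal -0.573 0.075 -0.816
outer loop
vertex 2.336 -3.782 -2.66
vertex 2.779 -3.063 -2.905
vertex 2.996 -4.365 -3.176
endloop
endfacet
facet normal 0.647 -0.570 -0.506
outer loop
vertex 3.438 -3.645 -3.421
vertex 4.464 -3.778 -1.96
vertex 2.996 -4.365 -3.176
endloop
endfacet
facet normal -0.573 0.074 -0.816
outer loop
vertex 2.996 -4.365 -3.176
vertex 2.779 -3.063 -2.905
vertex 3.438 -3.645 -3.421
endloop
endfacet
facet normal 0.504 0.817 -0.279
outer loop
vertex 3.438 -3.645 -3.421
vertex 3.804 -3.195 -1.444
vertex 4.464 -3.778 -1.96
endloop
endfacet
facet normal 0.503 0.818 -0.279
outer loop
vertex 2.779 -3.063 -2.905
vertex 3.804 -3.195 -1.444
vertex 3.438 -3.645 -3.421
endloop
endfacet
facet normal -0.292 0.272 -0.917
outer loop
vertex 1.183 -0.313 -3.282
vertex 0.419 -0.325 -3.042
vertex 0.848 0.348 -2.979
endloop
endfacet
facet normal 0.903 0.336 0.266
outer loop
vertex 1.183 -0.313 -3.282
vertex 0.848 0.348 -2.979
vertex 0.861 -0.735 -1.658
endloop
endfacet
facet normal -0.292 0.272 -0.917
outer loop
vertex 0.848 0.348 -2.979
vertex 0.419 -0.325 -3.042
vertex 0.085 0.336 -2.74
endloop
endfacet
facet normal 0.183 0.761 0.622
outer loop
vertex 0.848 0.348 -2.979
vertex 0.085 0.336 -2.74
vertex 0.861 -0.735 -1.658
endloop
endfacet
facet normal -0.292 0.272 -0.917
outer loop
vertex 0.085 0.336 -2.74
vertex 0.419 -0.325 -3.042
vertex -0.344 -0.337 -2.803
endloop
endfacet
facet normal -0.598 0.312 0.738
outer loop
vertex 0.085 0.336 -2.74
vertex -0.344 -0.337 -2.803
vertex 0.861 -0.735 -1.658
endloop
endfacet
facet normal -0.292 0.271 -0.917
outer loop
vertex -0.344 -0.337 -2.803
vertex 0.419 -0.325 -3.042
vertex -0.009 -0.998 -3.105
endloop
endfacet
facet normal -0.660 -0.562 0.499
outer loop
vertex -0.344 -0.337 -2.803
vertex -0.009 -0.998 -3.105
vertex 0.861 -0.735 -1.658
endloop
endfacet
facet normal -0.293 0.272 -0.917
outer loop
vertex -0.009 -0.998 -3.105
vertex 0.419 -0.325 -3.042
vertex 0.754 -0.985 -3.345
endloop
endfacet
facet normal 0.062 -0.988 0.142
outer loop
vertex -0.009 -0.998 -3.105
vertex 0.754 -0.985 -3.345
vertex 0.861 -0.735 -1.658
endloop
endfacet
facet normal -0.292 0.273 -0.917
outer loop
vertex 0.754 -0.985 -3.345
vertex 0.419 -0.325 -3.042
vertex 1.183 -0.313 -3.282
endloop
endfacet
facet normal 0.841 -0.540 0.027
outer loop
vertex 0.754 -0.985 -3.345
vertex 1.183 -0.313 -3.282
vertex 0.861 -0.735 -1.658
endloop
endfacet

endsolid


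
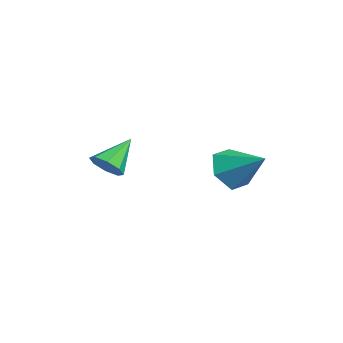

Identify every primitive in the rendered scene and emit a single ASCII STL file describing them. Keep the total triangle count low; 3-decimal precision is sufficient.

solid 
facet normal 0.369 -0.672 -0.642
outer loop
vertex 3.137 -2.27 1.42
vertex 2.564 -2.524 1.357
vertex 2.884 -2.068 1.063
endloop
endfacet
facet normal 0.564 0.823 0.066
outer loop
vertex 3.137 -2.27 1.42
vertex 2.884 -2.068 1.063
vertex 2.056 -1.596 2.243
endloop
endfacet
facet normal 0.367 -0.672 -0.643
outer loop
vertex 2.884 -2.068 1.063
vertex 2.564 -2.524 1.357
vertex 2.443 -2.132 0.878
endloop
endfacet
facet normal 0.016 0.932 -0.361
outer loop
vertex 2.884 -2.068 1.063
vertex 2.443 -2.132 0.878
vertex 2.056 -1.596 2.243
endloop
endfacet
facet normal 0.369 -0.672 -0.643
outer loop
vertex 2.443 -2.132 0.878
vertex 2.564 -2.524 1.357
vertex 2.073 -2.427 0.974
endloop
endfacet
facet normal -0.628 0.647 -0.432
outer loop
vertex 2.443 -2.132 0.878
vertex 2.073 -2.427 0.974
vertex 2.056 -1.596 2.243
endloop
endfacet
facet normal 0.368 -0.672 -0.643
outer loop
vertex 2.073 -2.427 0.974
vertex 2.564 -2.524 1.357
vertex 1.991 -2.778 1.294
endloop
endfacet
facet normal -0.985 0.137 -0.103
outer loop
vertex 2.073 -2.427 0.974
vertex 1.991 -2.778 1.294
vertex 2.056 -1.596 2.243
endloop
endfacet
facet normal 0.369 -0.672 -0.642
outer loop
vertex 1.991 -2.778 1.294
vertex 2.564 -2.524 1.357
vertex 2.244 -2.98 1.651
endloop
endfacet
facet normal -0.850 -0.300 0.432
outer loop
vertex 1.991 -2.778 1.294
vertex 2.244 -2.98 1.651
vertex 2.056 -1.596 2.243
endloop
endfacet
facet normal 0.367 -0.672 -0.643
outer loop
vertex 2.244 -2.98 1.651
vertex 2.564 -2.524 1.357
vertex 2.685 -2.915 1.835
endloop
endfacet
facet normal -0.299 -0.409 0.862
outer loop
vertex 2.244 -2.98 1.651
vertex 2.685 -2.915 1.835
vertex 2.056 -1.596 2.243
endloop
endfacet
facet normal 0.369 -0.672 -0.643
outer loop
vertex 2.685 -2.915 1.835
vertex 2.564 -2.524 1.357
vertex 3.055 -2.621 1.74
endloop
endfacet
facet normal 0.340 -0.126 0.932
outer loop
vertex 2.685 -2.915 1.835
vertex 3.055 -2.621 1.74
vertex 2.056 -1.596 2.243
endloop
endfacet
facet normal 0.368 -0.672 -0.643
outer loop
vertex 3.055 -2.621 1.74
vertex 2.564 -2.524 1.357
vertex 3.137 -2.27 1.42
endloop
endfacet
facet normal 0.699 0.386 0.602
outer loop
vertex 3.055 -2.621 1.74
vertex 3.137 -2.27 1.42
vertex 2.056 -1.596 2.243
endloop
endfacet
facet normal -0.687 -0.524 -0.503
outer loop
vertex 3.33 0.681 0.911
vertex 2.812 1.392 0.878
vertex 3.395 1.243 0.236
endloop
endfacet
facet normal 0.957 -0.261 -0.125
outer loop
vertex 3.33 0.681 0.911
vertex 3.395 1.243 0.236
vertex 3.828 2.168 1.622
endloop
endfacet
facet normal -0.687 -0.525 -0.502
outer loop
vertex 3.395 1.243 0.236
vertex 2.812 1.392 0.878
vertex 2.876 1.953 0.204
endloop
endfacet
facet normal 0.692 0.482 -0.538
outer loop
vertex 3.395 1.243 0.236
vertex 2.876 1.953 0.204
vertex 3.828 2.168 1.622
endloop
endfacet
facet normal -0.687 -0.525 -0.502
outer loop
vertex 2.876 1.953 0.204
vertex 2.812 1.392 0.878
vertex 2.293 2.102 0.846
endloop
endfacet
facet normal 0.050 0.982 -0.182
outer loop
vertex 2.876 1.953 0.204
vertex 2.293 2.102 0.846
vertex 3.828 2.168 1.622
endloop
endfacet
facet normal -0.687 -0.525 -0.504
outer loop
vertex 2.293 2.102 0.846
vertex 2.812 1.392 0.878
vertex 2.228 1.54 1.52
endloop
endfacet
facet normal -0.328 0.741 0.586
outer loop
vertex 2.293 2.102 0.846
vertex 2.228 1.54 1.52
vertex 3.828 2.168 1.622
endloop
endfacet
facet normal -0.686 -0.525 -0.503
outer loop
vertex 2.228 1.54 1.52
vertex 2.812 1.392 0.878
vertex 2.747 0.83 1.553
endloop
endfacet
facet normal -0.064 -0.000 0.998
outer loop
vertex 2.228 1.54 1.52
vertex 2.747 0.83 1.553
vertex 3.828 2.168 1.622
endloop
endfacet
facet normal -0.687 -0.524 -0.503
outer loop
vertex 2.747 0.83 1.553
vertex 2.812 1.392 0.878
vertex 3.33 0.681 0.911
endloop
endfacet
facet normal 0.579 -0.501 0.643
outer loop
vertex 2.747 0.83 1.553
vertex 3.33 0.681 0.911
vertex 3.828 2.168 1.622
endloop
endfacet

endsolid


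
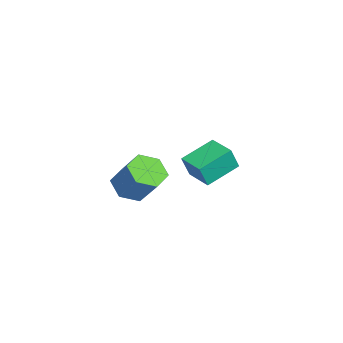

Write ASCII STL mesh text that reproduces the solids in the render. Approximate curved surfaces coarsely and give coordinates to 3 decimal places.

solid 
facet normal -0.373 -0.480 -0.794
outer loop
vertex 3.913 -0.577 0.277
vertex 3.338 -1.04 0.827
vertex 3.079 -0.236 0.463
endloop
endfacet
facet normal 0.197 0.795 -0.573
outer loop
vertex 3.913 -0.577 0.277
vertex 3.079 -0.236 0.463
vertex 4.536 0.224 1.604
endloop
endfacet
facet normal 0.197 0.795 -0.573
outer loop
vertex 4.536 0.224 1.604
vertex 3.079 -0.236 0.463
vertex 3.702 0.565 1.79
endloop
endfacet
facet normal 0.373 0.479 0.795
outer loop
vertex 4.536 0.224 1.604
vertex 3.702 0.565 1.79
vertex 3.962 -0.24 2.153
endloop
endfacet
facet normal -0.373 -0.480 -0.794
outer loop
vertex 3.079 -0.236 0.463
vertex 3.338 -1.04 0.827
vertex 2.504 -0.699 1.013
endloop
endfacet
facet normal -0.686 0.719 -0.112
outer loop
vertex 3.079 -0.236 0.463
vertex 2.504 -0.699 1.013
vertex 3.702 0.565 1.79
endloop
endfacet
facet normal -0.687 0.719 -0.110
outer loop
vertex 3.702 0.565 1.79
vertex 2.504 -0.699 1.013
vertex 3.128 0.101 2.339
endloop
endfacet
facet normal 0.373 0.479 0.795
outer loop
vertex 3.702 0.565 1.79
vertex 3.128 0.101 2.339
vertex 3.962 -0.24 2.153
endloop
endfacet
facet normal -0.373 -0.479 -0.795
outer loop
vertex 2.504 -0.699 1.013
vertex 3.338 -1.04 0.827
vertex 2.764 -1.504 1.376
endloop
endfacet
facet normal -0.883 -0.077 0.462
outer loop
vertex 2.504 -0.699 1.013
vertex 2.764 -1.504 1.376
vertex 3.128 0.101 2.339
endloop
endfacet
facet normal -0.884 -0.076 0.461
outer loop
vertex 3.128 0.101 2.339
vertex 2.764 -1.504 1.376
vertex 3.387 -0.703 2.703
endloop
endfacet
facet normal 0.373 0.480 0.794
outer loop
vertex 3.128 0.101 2.339
vertex 3.387 -0.703 2.703
vertex 3.962 -0.24 2.153
endloop
endfacet
facet normal -0.373 -0.479 -0.795
outer loop
vertex 2.764 -1.504 1.376
vertex 3.338 -1.04 0.827
vertex 3.598 -1.845 1.19
endloop
endfacet
facet normal -0.197 -0.795 0.573
outer loop
vertex 2.764 -1.504 1.376
vertex 3.598 -1.845 1.19
vertex 3.387 -0.703 2.703
endloop
endfacet
facet normal -0.197 -0.795 0.573
outer loop
vertex 3.387 -0.703 2.703
vertex 3.598 -1.845 1.19
vertex 4.221 -1.044 2.517
endloop
endfacet
facet normal 0.373 0.480 0.794
outer loop
vertex 3.387 -0.703 2.703
vertex 4.221 -1.044 2.517
vertex 3.962 -0.24 2.153
endloop
endfacet
facet normal -0.373 -0.479 -0.795
outer loop
vertex 3.598 -1.845 1.19
vertex 3.338 -1.04 0.827
vertex 4.172 -1.381 0.641
endloop
endfacet
facet normal 0.687 -0.718 0.111
outer loop
vertex 3.598 -1.845 1.19
vertex 4.172 -1.381 0.641
vertex 4.221 -1.044 2.517
endloop
endfacet
facet normal 0.686 -0.719 0.111
outer loop
vertex 4.221 -1.044 2.517
vertex 4.172 -1.381 0.641
vertex 4.796 -0.581 1.967
endloop
endfacet
facet normal 0.373 0.480 0.794
outer loop
vertex 4.221 -1.044 2.517
vertex 4.796 -0.581 1.967
vertex 3.962 -0.24 2.153
endloop
endfacet
facet normal -0.373 -0.480 -0.794
outer loop
vertex 4.172 -1.381 0.641
vertex 3.338 -1.04 0.827
vertex 3.913 -0.577 0.277
endloop
endfacet
facet normal 0.884 0.076 -0.462
outer loop
vertex 4.172 -1.381 0.641
vertex 3.913 -0.577 0.277
vertex 4.796 -0.581 1.967
endloop
endfacet
facet normal 0.884 0.077 -0.462
outer loop
vertex 4.796 -0.581 1.967
vertex 3.913 -0.577 0.277
vertex 4.536 0.224 1.604
endloop
endfacet
facet normal 0.373 0.479 0.795
outer loop
vertex 4.796 -0.581 1.967
vertex 4.536 0.224 1.604
vertex 3.962 -0.24 2.153
endloop
endfacet
facet normal -0.631 0.690 0.354
outer loop
vertex -1.888 1.666 0.643
vertex -0.88 2.579 0.659
vertex -2.164 1.99 -0.479
endloop
endfacet
facet normal -0.741 -0.671 -0.011
outer loop
vertex -1.06 0.781 -1.099
vertex -1.888 1.666 0.643
vertex -2.164 1.99 -0.479
endloop
endfacet
facet normal -0.630 0.691 0.353
outer loop
vertex -2.164 1.99 -0.479
vertex -0.88 2.579 0.659
vertex -1.155 2.902 -0.464
endloop
endfacet
facet normal -0.230 0.270 -0.935
outer loop
vertex -1.155 2.902 -0.464
vertex -1.06 0.781 -1.099
vertex -2.164 1.99 -0.479
endloop
endfacet
facet normal 0.230 -0.270 0.935
outer loop
vertex -1.888 1.666 0.643
vertex 0.224 1.37 0.039
vertex -0.88 2.579 0.659
endloop
endfacet
facet normal -0.741 -0.671 -0.011
outer loop
vertex -0.785 0.458 0.024
vertex -1.888 1.666 0.643
vertex -1.06 0.781 -1.099
endloop
endfacet
facet normal 0.230 -0.269 0.935
outer loop
vertex -0.785 0.458 0.024
vertex 0.224 1.37 0.039
vertex -1.888 1.666 0.643
endloop
endfacet
facet normal 0.741 0.671 0.011
outer loop
vertex -0.88 2.579 0.659
vertex 0.224 1.37 0.039
vertex -1.155 2.902 -0.464
endloop
endfacet
facet normal -0.229 0.270 -0.935
outer loop
vertex -0.052 1.694 -1.083
vertex -1.06 0.781 -1.099
vertex -1.155 2.902 -0.464
endloop
endfacet
facet normal 0.741 0.671 0.011
outer loop
vertex -1.155 2.902 -0.464
vertex 0.224 1.37 0.039
vertex -0.052 1.694 -1.083
endloop
endfacet
facet normal 0.631 -0.691 -0.353
outer loop
vertex -0.052 1.694 -1.083
vertex -0.785 0.458 0.024
vertex -1.06 0.781 -1.099
endloop
endfacet
facet normal 0.630 -0.691 -0.355
outer loop
vertex 0.224 1.37 0.039
vertex -0.785 0.458 0.024
vertex -0.052 1.694 -1.083
endloop
endfacet

endsolid


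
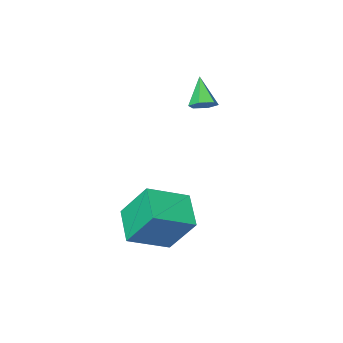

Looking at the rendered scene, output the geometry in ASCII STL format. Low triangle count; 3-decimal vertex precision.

solid 
facet normal -0.914 0.136 -0.382
outer loop
vertex 1.3 0.966 -2.667
vertex 1.885 2.468 -3.534
vertex 1.839 -0.233 -4.382
endloop
endfacet
facet normal -0.320 -0.821 0.473
outer loop
vertex 3.695 -0.508 -3.606
vertex 1.3 0.966 -2.667
vertex 1.839 -0.233 -4.382
endloop
endfacet
facet normal -0.914 0.136 -0.382
outer loop
vertex 1.839 -0.233 -4.382
vertex 1.885 2.468 -3.534
vertex 2.424 1.269 -5.248
endloop
endfacet
facet normal 0.250 -0.555 -0.794
outer loop
vertex 2.424 1.269 -5.248
vertex 3.695 -0.508 -3.606
vertex 1.839 -0.233 -4.382
endloop
endfacet
facet normal -0.249 0.555 0.793
outer loop
vertex 1.3 0.966 -2.667
vertex 3.741 2.193 -2.758
vertex 1.885 2.468 -3.534
endloop
endfacet
facet normal -0.319 -0.821 0.474
outer loop
vertex 3.156 0.691 -1.892
vertex 1.3 0.966 -2.667
vertex 3.695 -0.508 -3.606
endloop
endfacet
facet normal -0.249 0.555 0.794
outer loop
vertex 3.156 0.691 -1.892
vertex 3.741 2.193 -2.758
vertex 1.3 0.966 -2.667
endloop
endfacet
facet normal 0.320 0.821 -0.474
outer loop
vertex 1.885 2.468 -3.534
vertex 3.741 2.193 -2.758
vertex 2.424 1.269 -5.248
endloop
endfacet
facet normal 0.249 -0.555 -0.794
outer loop
vertex 4.28 0.994 -4.473
vertex 3.695 -0.508 -3.606
vertex 2.424 1.269 -5.248
endloop
endfacet
facet normal 0.319 0.821 -0.474
outer loop
vertex 2.424 1.269 -5.248
vertex 3.741 2.193 -2.758
vertex 4.28 0.994 -4.473
endloop
endfacet
facet normal 0.914 -0.135 0.382
outer loop
vertex 4.28 0.994 -4.473
vertex 3.156 0.691 -1.892
vertex 3.695 -0.508 -3.606
endloop
endfacet
facet normal 0.914 -0.136 0.382
outer loop
vertex 3.741 2.193 -2.758
vertex 3.156 0.691 -1.892
vertex 4.28 0.994 -4.473
endloop
endfacet
facet normal 0.228 0.570 -0.789
outer loop
vertex -1.278 -2.497 0.769
vertex -1.719 -2.837 0.396
vertex -1.915 -2.292 0.733
endloop
endfacet
facet normal 0.123 0.531 0.839
outer loop
vertex -1.278 -2.497 0.769
vertex -1.915 -2.292 0.733
vertex -2.101 -3.783 1.704
endloop
endfacet
facet normal 0.230 0.570 -0.788
outer loop
vertex -1.915 -2.292 0.733
vertex -1.719 -2.837 0.396
vertex -2.356 -2.631 0.359
endloop
endfacet
facet normal -0.753 0.423 0.505
outer loop
vertex -1.915 -2.292 0.733
vertex -2.356 -2.631 0.359
vertex -2.101 -3.783 1.704
endloop
endfacet
facet normal 0.230 0.570 -0.788
outer loop
vertex -2.356 -2.631 0.359
vertex -1.719 -2.837 0.396
vertex -2.16 -3.176 0.022
endloop
endfacet
facet normal -0.952 -0.297 -0.074
outer loop
vertex -2.356 -2.631 0.359
vertex -2.16 -3.176 0.022
vertex -2.101 -3.783 1.704
endloop
endfacet
facet normal 0.230 0.571 -0.788
outer loop
vertex -2.16 -3.176 0.022
vertex -1.719 -2.837 0.396
vertex -1.523 -3.381 0.059
endloop
endfacet
facet normal -0.274 -0.908 -0.318
outer loop
vertex -2.16 -3.176 0.022
vertex -1.523 -3.381 0.059
vertex -2.101 -3.783 1.704
endloop
endfacet
facet normal 0.229 0.571 -0.789
outer loop
vertex -1.523 -3.381 0.059
vertex -1.719 -2.837 0.396
vertex -1.083 -3.042 0.432
endloop
endfacet
facet normal 0.602 -0.799 0.016
outer loop
vertex -1.523 -3.381 0.059
vertex -1.083 -3.042 0.432
vertex -2.101 -3.783 1.704
endloop
endfacet
facet normal 0.228 0.570 -0.789
outer loop
vertex -1.083 -3.042 0.432
vertex -1.719 -2.837 0.396
vertex -1.278 -2.497 0.769
endloop
endfacet
facet normal 0.801 -0.081 0.594
outer loop
vertex -1.083 -3.042 0.432
vertex -1.278 -2.497 0.769
vertex -2.101 -3.783 1.704
endloop
endfacet

endsolid


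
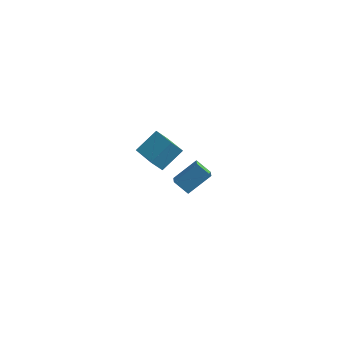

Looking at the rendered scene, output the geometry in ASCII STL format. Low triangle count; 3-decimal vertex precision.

solid 
facet normal -0.413 -0.437 0.799
outer loop
vertex -0.766 -2.06 4.96
vertex -2.132 -1.12 4.768
vertex -1.434 -3.232 3.975
endloop
endfacet
facet normal 0.818 -0.563 0.115
outer loop
vertex -0.988 -2.76 3.112
vertex -0.766 -2.06 4.96
vertex -1.434 -3.232 3.975
endloop
endfacet
facet normal -0.413 -0.437 0.799
outer loop
vertex -1.434 -3.232 3.975
vertex -2.132 -1.12 4.768
vertex -2.8 -2.291 3.783
endloop
endfacet
facet normal -0.400 -0.701 -0.590
outer loop
vertex -2.8 -2.291 3.783
vertex -0.988 -2.76 3.112
vertex -1.434 -3.232 3.975
endloop
endfacet
facet normal 0.400 0.701 0.590
outer loop
vertex -0.766 -2.06 4.96
vertex -1.686 -0.648 3.905
vertex -2.132 -1.12 4.768
endloop
endfacet
facet normal 0.818 -0.564 0.115
outer loop
vertex -0.32 -1.589 4.097
vertex -0.766 -2.06 4.96
vertex -0.988 -2.76 3.112
endloop
endfacet
facet normal 0.400 0.701 0.590
outer loop
vertex -0.32 -1.589 4.097
vertex -1.686 -0.648 3.905
vertex -0.766 -2.06 4.96
endloop
endfacet
facet normal -0.818 0.563 -0.115
outer loop
vertex -2.132 -1.12 4.768
vertex -1.686 -0.648 3.905
vertex -2.8 -2.291 3.783
endloop
endfacet
facet normal -0.400 -0.702 -0.590
outer loop
vertex -2.354 -1.82 2.92
vertex -0.988 -2.76 3.112
vertex -2.8 -2.291 3.783
endloop
endfacet
facet normal -0.818 0.563 -0.115
outer loop
vertex -2.8 -2.291 3.783
vertex -1.686 -0.648 3.905
vertex -2.354 -1.82 2.92
endloop
endfacet
facet normal 0.413 0.437 -0.799
outer loop
vertex -2.354 -1.82 2.92
vertex -0.32 -1.589 4.097
vertex -0.988 -2.76 3.112
endloop
endfacet
facet normal 0.413 0.436 -0.799
outer loop
vertex -1.686 -0.648 3.905
vertex -0.32 -1.589 4.097
vertex -2.354 -1.82 2.92
endloop
endfacet
facet normal -0.741 -0.051 0.670
outer loop
vertex -2.931 2.848 -3.335
vertex -1.947 3.925 -2.165
vertex -3.282 3.533 -3.671
endloop
endfacet
facet normal -0.526 -0.576 -0.626
outer loop
vertex -2.393 3.595 -4.475
vertex -2.931 2.848 -3.335
vertex -3.282 3.533 -3.671
endloop
endfacet
facet normal -0.741 -0.051 0.670
outer loop
vertex -3.282 3.533 -3.671
vertex -1.947 3.925 -2.165
vertex -2.298 4.611 -2.501
endloop
endfacet
facet normal -0.418 0.816 -0.400
outer loop
vertex -2.298 4.611 -2.501
vertex -2.393 3.595 -4.475
vertex -3.282 3.533 -3.671
endloop
endfacet
facet normal 0.418 -0.816 0.399
outer loop
vertex -2.931 2.848 -3.335
vertex -1.058 3.987 -2.969
vertex -1.947 3.925 -2.165
endloop
endfacet
facet normal -0.526 -0.576 -0.626
outer loop
vertex -2.042 2.909 -4.139
vertex -2.931 2.848 -3.335
vertex -2.393 3.595 -4.475
endloop
endfacet
facet normal 0.418 -0.816 0.400
outer loop
vertex -2.042 2.909 -4.139
vertex -1.058 3.987 -2.969
vertex -2.931 2.848 -3.335
endloop
endfacet
facet normal 0.526 0.576 0.626
outer loop
vertex -1.947 3.925 -2.165
vertex -1.058 3.987 -2.969
vertex -2.298 4.611 -2.501
endloop
endfacet
facet normal -0.418 0.816 -0.400
outer loop
vertex -1.409 4.672 -3.305
vertex -2.393 3.595 -4.475
vertex -2.298 4.611 -2.501
endloop
endfacet
facet normal 0.526 0.576 0.625
outer loop
vertex -2.298 4.611 -2.501
vertex -1.058 3.987 -2.969
vertex -1.409 4.672 -3.305
endloop
endfacet
facet normal 0.741 0.051 -0.670
outer loop
vertex -1.409 4.672 -3.305
vertex -2.042 2.909 -4.139
vertex -2.393 3.595 -4.475
endloop
endfacet
facet normal 0.741 0.051 -0.670
outer loop
vertex -1.058 3.987 -2.969
vertex -2.042 2.909 -4.139
vertex -1.409 4.672 -3.305
endloop
endfacet

endsolid


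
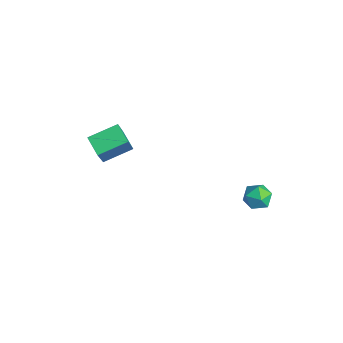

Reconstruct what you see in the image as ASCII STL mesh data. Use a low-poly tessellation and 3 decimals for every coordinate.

solid 
facet normal -0.121 0.671 0.731
outer loop
vertex 2.582 4.457 2.603
vertex 2.951 4.011 3.074
vertex 3.323 4.517 2.671
endloop
endfacet
facet normal -0.089 0.992 0.095
outer loop
vertex 2.582 4.457 2.603
vertex 3.323 4.517 2.671
vertex 3.005 4.553 1.996
endloop
endfacet
facet normal -0.612 0.727 -0.311
outer loop
vertex 2.582 4.457 2.603
vertex 3.005 4.553 1.996
vertex 2.437 4.069 1.982
endloop
endfacet
facet normal -0.967 0.243 0.074
outer loop
vertex 2.582 4.457 2.603
vertex 2.437 4.069 1.982
vertex 2.404 3.734 2.649
endloop
endfacet
facet normal -0.664 0.209 0.718
outer loop
vertex 2.582 4.457 2.603
vertex 2.404 3.734 2.649
vertex 2.951 4.011 3.074
endloop
endfacet
facet normal 0.534 0.820 -0.208
outer loop
vertex 3.005 4.553 1.996
vertex 3.323 4.517 2.671
vertex 3.636 4.166 2.091
endloop
endfacet
facet normal 0.482 0.301 0.823
outer loop
vertex 3.323 4.517 2.671
vertex 2.951 4.011 3.074
vertex 3.603 3.831 2.758
endloop
endfacet
facet normal -0.396 -0.448 0.801
outer loop
vertex 2.951 4.011 3.074
vertex 2.404 3.734 2.649
vertex 3.035 3.347 2.744
endloop
endfacet
facet normal -0.887 -0.393 -0.241
outer loop
vertex 2.404 3.734 2.649
vertex 2.437 4.069 1.982
vertex 2.717 3.383 2.069
endloop
endfacet
facet normal -0.312 0.391 -0.866
outer loop
vertex 2.437 4.069 1.982
vertex 3.005 4.553 1.996
vertex 3.089 3.889 1.666
endloop
endfacet
facet normal 0.967 -0.243 -0.074
outer loop
vertex 3.458 3.443 2.137
vertex 3.636 4.166 2.091
vertex 3.603 3.831 2.758
endloop
endfacet
facet normal 0.612 -0.727 0.311
outer loop
vertex 3.458 3.443 2.137
vertex 3.603 3.831 2.758
vertex 3.035 3.347 2.744
endloop
endfacet
facet normal 0.089 -0.992 -0.095
outer loop
vertex 3.458 3.443 2.137
vertex 3.035 3.347 2.744
vertex 2.717 3.383 2.069
endloop
endfacet
facet normal 0.121 -0.671 -0.731
outer loop
vertex 3.458 3.443 2.137
vertex 2.717 3.383 2.069
vertex 3.089 3.889 1.666
endloop
endfacet
facet normal 0.664 -0.209 -0.718
outer loop
vertex 3.458 3.443 2.137
vertex 3.089 3.889 1.666
vertex 3.636 4.166 2.091
endloop
endfacet
facet normal 0.887 0.393 0.241
outer loop
vertex 3.603 3.831 2.758
vertex 3.636 4.166 2.091
vertex 3.323 4.517 2.671
endloop
endfacet
facet normal 0.312 -0.391 0.866
outer loop
vertex 3.035 3.347 2.744
vertex 3.603 3.831 2.758
vertex 2.951 4.011 3.074
endloop
endfacet
facet normal -0.534 -0.820 0.208
outer loop
vertex 2.717 3.383 2.069
vertex 3.035 3.347 2.744
vertex 2.404 3.734 2.649
endloop
endfacet
facet normal -0.482 -0.301 -0.823
outer loop
vertex 3.089 3.889 1.666
vertex 2.717 3.383 2.069
vertex 2.437 4.069 1.982
endloop
endfacet
facet normal 0.396 0.448 -0.801
outer loop
vertex 3.636 4.166 2.091
vertex 3.089 3.889 1.666
vertex 3.005 4.553 1.996
endloop
endfacet
facet normal -0.896 -0.076 0.437
outer loop
vertex -3.074 -1.687 3.513
vertex -2.967 -0.205 3.99
vertex -3.981 -1.057 1.762
endloop
endfacet
facet normal -0.069 -0.950 -0.306
outer loop
vertex -3.013 -0.975 1.29
vertex -3.074 -1.687 3.513
vertex -3.981 -1.057 1.762
endloop
endfacet
facet normal -0.896 -0.076 0.437
outer loop
vertex -3.981 -1.057 1.762
vertex -2.967 -0.205 3.99
vertex -3.874 0.424 2.239
endloop
endfacet
facet normal -0.438 0.304 -0.846
outer loop
vertex -3.874 0.424 2.239
vertex -3.013 -0.975 1.29
vertex -3.981 -1.057 1.762
endloop
endfacet
facet normal 0.438 -0.304 0.846
outer loop
vertex -3.074 -1.687 3.513
vertex -1.999 -0.123 3.518
vertex -2.967 -0.205 3.99
endloop
endfacet
facet normal -0.068 -0.950 -0.306
outer loop
vertex -2.106 -1.604 3.041
vertex -3.074 -1.687 3.513
vertex -3.013 -0.975 1.29
endloop
endfacet
facet normal 0.438 -0.304 0.846
outer loop
vertex -2.106 -1.604 3.041
vertex -1.999 -0.123 3.518
vertex -3.074 -1.687 3.513
endloop
endfacet
facet normal 0.069 0.950 0.306
outer loop
vertex -2.967 -0.205 3.99
vertex -1.999 -0.123 3.518
vertex -3.874 0.424 2.239
endloop
endfacet
facet normal -0.438 0.304 -0.846
outer loop
vertex -2.906 0.507 1.767
vertex -3.013 -0.975 1.29
vertex -3.874 0.424 2.239
endloop
endfacet
facet normal 0.068 0.949 0.306
outer loop
vertex -3.874 0.424 2.239
vertex -1.999 -0.123 3.518
vertex -2.906 0.507 1.767
endloop
endfacet
facet normal 0.896 0.076 -0.437
outer loop
vertex -2.906 0.507 1.767
vertex -2.106 -1.604 3.041
vertex -3.013 -0.975 1.29
endloop
endfacet
facet normal 0.896 0.076 -0.437
outer loop
vertex -1.999 -0.123 3.518
vertex -2.106 -1.604 3.041
vertex -2.906 0.507 1.767
endloop
endfacet

endsolid


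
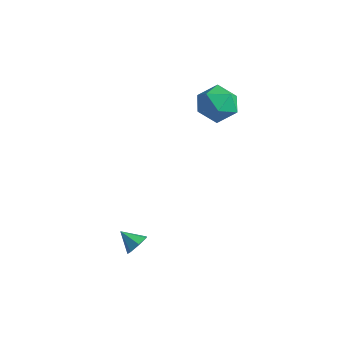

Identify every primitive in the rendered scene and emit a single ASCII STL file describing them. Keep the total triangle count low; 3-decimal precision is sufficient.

solid 
facet normal 0.134 0.719 0.682
outer loop
vertex 1.458 3.737 3.173
vertex 0.74 3.253 3.824
vertex 1.79 2.995 3.889
endloop
endfacet
facet normal 0.728 0.616 0.301
outer loop
vertex 1.458 3.737 3.173
vertex 1.79 2.995 3.889
vertex 2.199 3.001 2.886
endloop
endfacet
facet normal 0.570 0.725 -0.387
outer loop
vertex 1.458 3.737 3.173
vertex 2.199 3.001 2.886
vertex 1.402 3.262 2.201
endloop
endfacet
facet normal -0.122 0.895 -0.430
outer loop
vertex 1.458 3.737 3.173
vertex 1.402 3.262 2.201
vertex 0.501 3.418 2.78
endloop
endfacet
facet normal -0.392 0.891 0.230
outer loop
vertex 1.458 3.737 3.173
vertex 0.501 3.418 2.78
vertex 0.74 3.253 3.824
endloop
endfacet
facet normal 0.924 -0.066 0.376
outer loop
vertex 2.199 3.001 2.886
vertex 1.79 2.995 3.889
vertex 1.939 2.062 3.36
endloop
endfacet
facet normal -0.037 0.100 0.994
outer loop
vertex 1.79 2.995 3.889
vertex 0.74 3.253 3.824
vertex 1.038 2.218 3.939
endloop
endfacet
facet normal -0.887 0.378 0.263
outer loop
vertex 0.74 3.253 3.824
vertex 0.501 3.418 2.78
vertex 0.241 2.479 3.254
endloop
endfacet
facet normal -0.451 0.385 -0.805
outer loop
vertex 0.501 3.418 2.78
vertex 1.402 3.262 2.201
vertex 0.65 2.485 2.251
endloop
endfacet
facet normal 0.668 0.111 -0.736
outer loop
vertex 1.402 3.262 2.201
vertex 2.199 3.001 2.886
vertex 1.7 2.227 2.316
endloop
endfacet
facet normal 0.122 -0.895 0.430
outer loop
vertex 0.982 1.743 2.967
vertex 1.939 2.062 3.36
vertex 1.038 2.218 3.939
endloop
endfacet
facet normal -0.570 -0.725 0.387
outer loop
vertex 0.982 1.743 2.967
vertex 1.038 2.218 3.939
vertex 0.241 2.479 3.254
endloop
endfacet
facet normal -0.728 -0.616 -0.301
outer loop
vertex 0.982 1.743 2.967
vertex 0.241 2.479 3.254
vertex 0.65 2.485 2.251
endloop
endfacet
facet normal -0.134 -0.719 -0.682
outer loop
vertex 0.982 1.743 2.967
vertex 0.65 2.485 2.251
vertex 1.7 2.227 2.316
endloop
endfacet
facet normal 0.392 -0.891 -0.230
outer loop
vertex 0.982 1.743 2.967
vertex 1.7 2.227 2.316
vertex 1.939 2.062 3.36
endloop
endfacet
facet normal 0.451 -0.385 0.805
outer loop
vertex 1.038 2.218 3.939
vertex 1.939 2.062 3.36
vertex 1.79 2.995 3.889
endloop
endfacet
facet normal -0.668 -0.111 0.736
outer loop
vertex 0.241 2.479 3.254
vertex 1.038 2.218 3.939
vertex 0.74 3.253 3.824
endloop
endfacet
facet normal -0.924 0.066 -0.376
outer loop
vertex 0.65 2.485 2.251
vertex 0.241 2.479 3.254
vertex 0.501 3.418 2.78
endloop
endfacet
facet normal 0.037 -0.100 -0.994
outer loop
vertex 1.7 2.227 2.316
vertex 0.65 2.485 2.251
vertex 1.402 3.262 2.201
endloop
endfacet
facet normal 0.887 -0.378 -0.263
outer loop
vertex 1.939 2.062 3.36
vertex 1.7 2.227 2.316
vertex 2.199 3.001 2.886
endloop
endfacet
facet normal 0.808 0.216 -0.548
outer loop
vertex 2.162 -2.604 -2.428
vertex 1.9 -2.888 -2.926
vertex 1.858 -2.284 -2.75
endloop
endfacet
facet normal -0.216 0.583 0.783
outer loop
vertex 2.162 -2.604 -2.428
vertex 1.858 -2.284 -2.75
vertex 1.06 -3.112 -2.354
endloop
endfacet
facet normal 0.807 0.216 -0.550
outer loop
vertex 1.858 -2.284 -2.75
vertex 1.9 -2.888 -2.926
vertex 1.585 -2.419 -3.204
endloop
endfacet
facet normal -0.663 0.726 0.183
outer loop
vertex 1.858 -2.284 -2.75
vertex 1.585 -2.419 -3.204
vertex 1.06 -3.112 -2.354
endloop
endfacet
facet normal 0.807 0.216 -0.549
outer loop
vertex 1.585 -2.419 -3.204
vertex 1.9 -2.888 -2.926
vertex 1.549 -2.907 -3.449
endloop
endfacet
facet normal -0.901 0.246 -0.357
outer loop
vertex 1.585 -2.419 -3.204
vertex 1.549 -2.907 -3.449
vertex 1.06 -3.112 -2.354
endloop
endfacet
facet normal 0.807 0.215 -0.550
outer loop
vertex 1.549 -2.907 -3.449
vertex 1.9 -2.888 -2.926
vertex 1.777 -3.38 -3.299
endloop
endfacet
facet normal -0.753 -0.499 -0.430
outer loop
vertex 1.549 -2.907 -3.449
vertex 1.777 -3.38 -3.299
vertex 1.06 -3.112 -2.354
endloop
endfacet
facet normal 0.807 0.215 -0.550
outer loop
vertex 1.777 -3.38 -3.299
vertex 1.9 -2.888 -2.926
vertex 2.098 -3.483 -2.868
endloop
endfacet
facet normal -0.328 -0.944 0.019
outer loop
vertex 1.777 -3.38 -3.299
vertex 2.098 -3.483 -2.868
vertex 1.06 -3.112 -2.354
endloop
endfacet
facet normal 0.808 0.215 -0.549
outer loop
vertex 2.098 -3.483 -2.868
vertex 1.9 -2.888 -2.926
vertex 2.269 -3.138 -2.481
endloop
endfacet
facet normal 0.052 -0.757 0.652
outer loop
vertex 2.098 -3.483 -2.868
vertex 2.269 -3.138 -2.481
vertex 1.06 -3.112 -2.354
endloop
endfacet
facet normal 0.808 0.216 -0.548
outer loop
vertex 2.269 -3.138 -2.481
vertex 1.9 -2.888 -2.926
vertex 2.162 -2.604 -2.428
endloop
endfacet
facet normal 0.102 -0.078 0.992
outer loop
vertex 2.269 -3.138 -2.481
vertex 2.162 -2.604 -2.428
vertex 1.06 -3.112 -2.354
endloop
endfacet

endsolid
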